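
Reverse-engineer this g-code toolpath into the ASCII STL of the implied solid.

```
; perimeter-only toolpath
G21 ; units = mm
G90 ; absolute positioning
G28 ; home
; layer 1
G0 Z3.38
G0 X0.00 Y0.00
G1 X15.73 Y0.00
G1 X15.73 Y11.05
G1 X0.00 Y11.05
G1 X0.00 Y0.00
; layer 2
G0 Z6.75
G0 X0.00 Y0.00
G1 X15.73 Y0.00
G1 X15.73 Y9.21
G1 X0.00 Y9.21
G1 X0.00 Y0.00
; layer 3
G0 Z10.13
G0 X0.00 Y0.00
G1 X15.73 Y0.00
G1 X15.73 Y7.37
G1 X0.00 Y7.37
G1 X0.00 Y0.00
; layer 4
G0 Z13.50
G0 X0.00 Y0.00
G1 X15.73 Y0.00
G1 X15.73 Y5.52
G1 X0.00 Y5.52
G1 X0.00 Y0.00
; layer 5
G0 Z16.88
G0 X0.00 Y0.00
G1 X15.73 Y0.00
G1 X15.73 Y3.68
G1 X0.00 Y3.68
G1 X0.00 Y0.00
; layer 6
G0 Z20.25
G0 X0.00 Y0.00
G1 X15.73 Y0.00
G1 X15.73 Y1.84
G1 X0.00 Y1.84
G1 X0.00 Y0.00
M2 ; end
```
solid part
  facet normal 0.0000 0.0000 -1.0000
    outer loop
      vertex 15.73 12.89 0.00
      vertex 15.73 0.00 0.00
      vertex 0.00 0.00 0.00
    endloop
  endfacet
  facet normal 0.0000 0.0000 -1.0000
    outer loop
      vertex 0.00 12.89 0.00
      vertex 15.73 12.89 0.00
      vertex 0.00 0.00 0.00
    endloop
  endfacet
  facet normal 0.0000 -1.0000 0.0000
    outer loop
      vertex 0.00 0.00 0.00
      vertex 15.73 0.00 0.00
      vertex 15.73 0.00 23.63
    endloop
  endfacet
  facet normal 0.0000 -1.0000 0.0000
    outer loop
      vertex 0.00 0.00 0.00
      vertex 15.73 0.00 23.63
      vertex 0.00 0.00 23.63
    endloop
  endfacet
  facet normal 0.0000 0.8779 0.4789
    outer loop
      vertex 0.00 0.00 23.63
      vertex 15.73 0.00 23.63
      vertex 15.73 12.89 0.00
    endloop
  endfacet
  facet normal 0.0000 0.8779 0.4789
    outer loop
      vertex 0.00 0.00 23.63
      vertex 15.73 12.89 0.00
      vertex 0.00 12.89 0.00
    endloop
  endfacet
  facet normal -1.0000 0.0000 0.0000
    outer loop
      vertex 0.00 0.00 23.63
      vertex 0.00 12.89 0.00
      vertex 0.00 0.00 0.00
    endloop
  endfacet
  facet normal 1.0000 0.0000 0.0000
    outer loop
      vertex 15.73 0.00 0.00
      vertex 15.73 12.89 0.00
      vertex 15.73 0.00 23.63
    endloop
  endfacet
endsolid part

The G0 Z moves step by Δz≈3.38 mm. The G1 loops shrink linearly with z, so the solid tapers from its base footprint up to z≈23.6. Closing with a flat bottom cap and the tapered top and triangulating gives 8 facets — a wedge (ramp): 15.7 × 12.9 mm base, rising to 23.6 mm along the y=0 edge and sloping linearly to z=0 at y=12.9.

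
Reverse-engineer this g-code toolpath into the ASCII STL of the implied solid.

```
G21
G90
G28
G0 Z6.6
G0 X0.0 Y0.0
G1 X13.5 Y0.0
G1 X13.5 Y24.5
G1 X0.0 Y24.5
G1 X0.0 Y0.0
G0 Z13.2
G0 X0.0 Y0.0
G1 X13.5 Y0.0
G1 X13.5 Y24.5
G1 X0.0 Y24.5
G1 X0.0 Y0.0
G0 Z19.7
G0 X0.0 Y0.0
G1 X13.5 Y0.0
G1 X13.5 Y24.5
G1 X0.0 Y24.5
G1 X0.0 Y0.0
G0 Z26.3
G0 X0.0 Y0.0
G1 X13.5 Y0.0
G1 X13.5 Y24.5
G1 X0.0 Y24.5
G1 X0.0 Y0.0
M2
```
solid part
  facet normal 0.0000 0.0000 -1.0000
    outer loop
      vertex 13.5 24.5 0.0
      vertex 13.5 0.0 0.0
      vertex 0.0 0.0 0.0
    endloop
  endfacet
  facet normal 0.0000 0.0000 -1.0000
    outer loop
      vertex 0.0 24.5 0.0
      vertex 13.5 24.5 0.0
      vertex 0.0 0.0 0.0
    endloop
  endfacet
  facet normal 0.0000 0.0000 1.0000
    outer loop
      vertex 0.0 0.0 26.3
      vertex 13.5 0.0 26.3
      vertex 13.5 24.5 26.3
    endloop
  endfacet
  facet normal 0.0000 0.0000 1.0000
    outer loop
      vertex 0.0 0.0 26.3
      vertex 13.5 24.5 26.3
      vertex 0.0 24.5 26.3
    endloop
  endfacet
  facet normal 0.0000 -1.0000 0.0000
    outer loop
      vertex 0.0 0.0 0.0
      vertex 13.5 0.0 0.0
      vertex 13.5 0.0 26.3
    endloop
  endfacet
  facet normal 0.0000 -1.0000 0.0000
    outer loop
      vertex 0.0 0.0 0.0
      vertex 13.5 0.0 26.3
      vertex 0.0 0.0 26.3
    endloop
  endfacet
  facet normal 0.0000 1.0000 0.0000
    outer loop
      vertex 13.5 24.5 26.3
      vertex 13.5 24.5 0.0
      vertex 0.0 24.5 0.0
    endloop
  endfacet
  facet normal 0.0000 1.0000 0.0000
    outer loop
      vertex 0.0 24.5 26.3
      vertex 13.5 24.5 26.3
      vertex 0.0 24.5 0.0
    endloop
  endfacet
  facet normal -1.0000 0.0000 0.0000
    outer loop
      vertex 0.0 24.5 26.3
      vertex 0.0 24.5 0.0
      vertex 0.0 0.0 0.0
    endloop
  endfacet
  facet normal -1.0000 0.0000 0.0000
    outer loop
      vertex 0.0 0.0 26.3
      vertex 0.0 24.5 26.3
      vertex 0.0 0.0 0.0
    endloop
  endfacet
  facet normal 1.0000 0.0000 0.0000
    outer loop
      vertex 13.5 0.0 0.0
      vertex 13.5 24.5 0.0
      vertex 13.5 24.5 26.3
    endloop
  endfacet
  facet normal 1.0000 0.0000 0.0000
    outer loop
      vertex 13.5 0.0 0.0
      vertex 13.5 24.5 26.3
      vertex 13.5 0.0 26.3
    endloop
  endfacet
endsolid part

The G0 Z moves step by Δz≈6.6 mm. Every layer's G1 loop is the same polygon, so the solid is a straight extrusion of it from z=0 to z≈26.3. Closing with flat bottom and top caps and triangulating gives 12 facets — a rectangular box, roughly 13.5 × 24.5 mm footprint and 26.3 mm tall.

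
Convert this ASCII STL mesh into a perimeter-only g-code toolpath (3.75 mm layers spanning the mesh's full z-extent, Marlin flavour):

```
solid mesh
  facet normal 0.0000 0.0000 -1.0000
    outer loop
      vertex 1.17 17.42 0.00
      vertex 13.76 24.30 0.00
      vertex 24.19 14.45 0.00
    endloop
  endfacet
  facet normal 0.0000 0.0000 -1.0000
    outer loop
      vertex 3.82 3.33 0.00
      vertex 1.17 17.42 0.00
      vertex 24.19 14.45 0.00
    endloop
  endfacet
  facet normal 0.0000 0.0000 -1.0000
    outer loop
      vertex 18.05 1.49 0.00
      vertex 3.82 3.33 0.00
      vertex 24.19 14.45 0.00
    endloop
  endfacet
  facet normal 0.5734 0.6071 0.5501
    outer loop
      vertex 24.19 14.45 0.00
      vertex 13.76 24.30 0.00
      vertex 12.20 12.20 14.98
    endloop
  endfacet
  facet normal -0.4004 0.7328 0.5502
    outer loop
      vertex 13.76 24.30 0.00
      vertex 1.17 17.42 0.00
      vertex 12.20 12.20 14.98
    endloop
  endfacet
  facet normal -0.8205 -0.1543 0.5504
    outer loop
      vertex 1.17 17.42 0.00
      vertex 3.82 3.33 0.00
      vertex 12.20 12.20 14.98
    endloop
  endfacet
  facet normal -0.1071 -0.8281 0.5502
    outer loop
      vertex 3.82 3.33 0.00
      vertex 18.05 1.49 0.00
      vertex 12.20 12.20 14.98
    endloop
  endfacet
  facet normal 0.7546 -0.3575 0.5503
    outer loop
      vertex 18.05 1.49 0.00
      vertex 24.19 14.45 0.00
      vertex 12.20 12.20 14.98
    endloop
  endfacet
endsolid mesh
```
; perimeter-only toolpath
G21 ; units = mm
G90 ; absolute positioning
G28 ; home
; layer 1
G0 Z3.75
G0 X21.19 Y13.89
G1 X13.37 Y21.28
G1 X3.93 Y16.12
G1 X5.91 Y5.55
G1 X16.59 Y4.17
G1 X21.19 Y13.89
; layer 2
G0 Z7.49
G0 X18.20 Y13.32
G1 X12.98 Y18.25
G1 X6.68 Y14.81
G1 X8.01 Y7.76
G1 X15.12 Y6.84
G1 X18.20 Y13.32
; layer 3
G0 Z11.23
G0 X15.20 Y12.76
G1 X12.59 Y15.23
G1 X9.44 Y13.51
G1 X10.10 Y9.98
G1 X13.66 Y9.52
G1 X15.20 Y12.76
M2 ; end

The solid is a regular 5-sided pyramid, base circumscribed radius ≈ 12.2 mm, apex at z ≈ 15 mm. Slicing at Δz = 3.75 mm — 4 equal slices spanning the solid's height, so layer i sits at z = i·h/4 — gives 3 non-empty perimeters. Each is a 5-segment closed polygon; G0 lifts to the layer z and rapids to the start vertex, then G1 traces the edges. The cross-section shrinks linearly with z (the slice at the apex is degenerate and omitted).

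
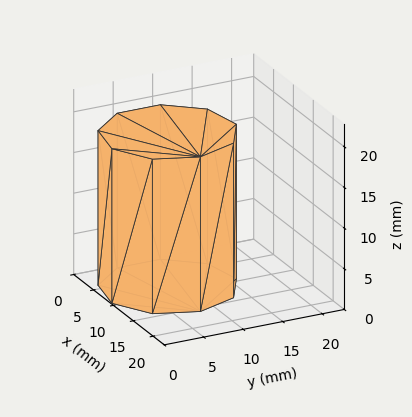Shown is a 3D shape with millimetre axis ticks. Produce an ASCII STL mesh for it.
Reading the render: the shape is a regular 9-sided prism (a cylinder approximated with 9 flat sides), circumscribed radius ≈ 8 mm, height ≈ 19 mm (dimensions read to the nearest mm from the axis ticks). For the STL, each face is triangulated and given an outward normal.

solid part
  facet normal 0.0000 0.0000 -1.0000
    outer loop
      vertex 9.389 15.878 0.000
      vertex 14.128 13.142 0.000
      vertex 16.000 8.000 0.000
    endloop
  endfacet
  facet normal 0.0000 0.0000 -1.0000
    outer loop
      vertex 4.000 14.928 0.000
      vertex 9.389 15.878 0.000
      vertex 16.000 8.000 0.000
    endloop
  endfacet
  facet normal 0.0000 0.0000 -1.0000
    outer loop
      vertex 0.482 10.736 0.000
      vertex 4.000 14.928 0.000
      vertex 16.000 8.000 0.000
    endloop
  endfacet
  facet normal 0.0000 0.0000 -1.0000
    outer loop
      vertex 0.482 5.264 0.000
      vertex 0.482 10.736 0.000
      vertex 16.000 8.000 0.000
    endloop
  endfacet
  facet normal 0.0000 0.0000 -1.0000
    outer loop
      vertex 4.000 1.072 0.000
      vertex 0.482 5.264 0.000
      vertex 16.000 8.000 0.000
    endloop
  endfacet
  facet normal 0.0000 0.0000 -1.0000
    outer loop
      vertex 9.389 0.122 0.000
      vertex 4.000 1.072 0.000
      vertex 16.000 8.000 0.000
    endloop
  endfacet
  facet normal 0.0000 0.0000 -1.0000
    outer loop
      vertex 14.128 2.858 0.000
      vertex 9.389 0.122 0.000
      vertex 16.000 8.000 0.000
    endloop
  endfacet
  facet normal 0.0000 0.0000 1.0000
    outer loop
      vertex 16.000 8.000 19.000
      vertex 14.128 13.142 19.000
      vertex 9.389 15.878 19.000
    endloop
  endfacet
  facet normal 0.0000 0.0000 1.0000
    outer loop
      vertex 16.000 8.000 19.000
      vertex 9.389 15.878 19.000
      vertex 4.000 14.928 19.000
    endloop
  endfacet
  facet normal 0.0000 0.0000 1.0000
    outer loop
      vertex 16.000 8.000 19.000
      vertex 4.000 14.928 19.000
      vertex 0.482 10.736 19.000
    endloop
  endfacet
  facet normal 0.0000 0.0000 1.0000
    outer loop
      vertex 16.000 8.000 19.000
      vertex 0.482 10.736 19.000
      vertex 0.482 5.264 19.000
    endloop
  endfacet
  facet normal 0.0000 0.0000 1.0000
    outer loop
      vertex 16.000 8.000 19.000
      vertex 0.482 5.264 19.000
      vertex 4.000 1.072 19.000
    endloop
  endfacet
  facet normal 0.0000 0.0000 1.0000
    outer loop
      vertex 16.000 8.000 19.000
      vertex 4.000 1.072 19.000
      vertex 9.389 0.122 19.000
    endloop
  endfacet
  facet normal 0.0000 0.0000 1.0000
    outer loop
      vertex 16.000 8.000 19.000
      vertex 9.389 0.122 19.000
      vertex 14.128 2.858 19.000
    endloop
  endfacet
  facet normal 0.9397 0.3421 0.0000
    outer loop
      vertex 16.000 8.000 0.000
      vertex 14.128 13.142 0.000
      vertex 14.128 13.142 19.000
    endloop
  endfacet
  facet normal 0.9397 0.3421 0.0000
    outer loop
      vertex 16.000 8.000 0.000
      vertex 14.128 13.142 19.000
      vertex 16.000 8.000 19.000
    endloop
  endfacet
  facet normal 0.5000 0.8660 0.0000
    outer loop
      vertex 14.128 13.142 0.000
      vertex 9.389 15.878 0.000
      vertex 9.389 15.878 19.000
    endloop
  endfacet
  facet normal 0.5000 0.8660 0.0000
    outer loop
      vertex 14.128 13.142 0.000
      vertex 9.389 15.878 19.000
      vertex 14.128 13.142 19.000
    endloop
  endfacet
  facet normal -0.1736 0.9848 0.0000
    outer loop
      vertex 9.389 15.878 0.000
      vertex 4.000 14.928 0.000
      vertex 4.000 14.928 19.000
    endloop
  endfacet
  facet normal -0.1736 0.9848 0.0000
    outer loop
      vertex 9.389 15.878 0.000
      vertex 4.000 14.928 19.000
      vertex 9.389 15.878 19.000
    endloop
  endfacet
  facet normal -0.7660 0.6428 0.0000
    outer loop
      vertex 4.000 14.928 0.000
      vertex 0.482 10.736 0.000
      vertex 0.482 10.736 19.000
    endloop
  endfacet
  facet normal -0.7660 0.6428 0.0000
    outer loop
      vertex 4.000 14.928 0.000
      vertex 0.482 10.736 19.000
      vertex 4.000 14.928 19.000
    endloop
  endfacet
  facet normal -1.0000 0.0000 0.0000
    outer loop
      vertex 0.482 10.736 0.000
      vertex 0.482 5.264 0.000
      vertex 0.482 5.264 19.000
    endloop
  endfacet
  facet normal -1.0000 0.0000 0.0000
    outer loop
      vertex 0.482 10.736 0.000
      vertex 0.482 5.264 19.000
      vertex 0.482 10.736 19.000
    endloop
  endfacet
  facet normal -0.7660 -0.6428 0.0000
    outer loop
      vertex 0.482 5.264 0.000
      vertex 4.000 1.072 0.000
      vertex 4.000 1.072 19.000
    endloop
  endfacet
  facet normal -0.7660 -0.6428 0.0000
    outer loop
      vertex 0.482 5.264 0.000
      vertex 4.000 1.072 19.000
      vertex 0.482 5.264 19.000
    endloop
  endfacet
  facet normal -0.1736 -0.9848 0.0000
    outer loop
      vertex 4.000 1.072 0.000
      vertex 9.389 0.122 0.000
      vertex 9.389 0.122 19.000
    endloop
  endfacet
  facet normal -0.1736 -0.9848 0.0000
    outer loop
      vertex 4.000 1.072 0.000
      vertex 9.389 0.122 19.000
      vertex 4.000 1.072 19.000
    endloop
  endfacet
  facet normal 0.5000 -0.8660 0.0000
    outer loop
      vertex 9.389 0.122 0.000
      vertex 14.128 2.858 0.000
      vertex 14.128 2.858 19.000
    endloop
  endfacet
  facet normal 0.5000 -0.8660 0.0000
    outer loop
      vertex 9.389 0.122 0.000
      vertex 14.128 2.858 19.000
      vertex 9.389 0.122 19.000
    endloop
  endfacet
  facet normal 0.9397 -0.3421 0.0000
    outer loop
      vertex 14.128 2.858 0.000
      vertex 16.000 8.000 0.000
      vertex 16.000 8.000 19.000
    endloop
  endfacet
  facet normal 0.9397 -0.3421 0.0000
    outer loop
      vertex 14.128 2.858 0.000
      vertex 16.000 8.000 19.000
      vertex 14.128 2.858 19.000
    endloop
  endfacet
endsolid part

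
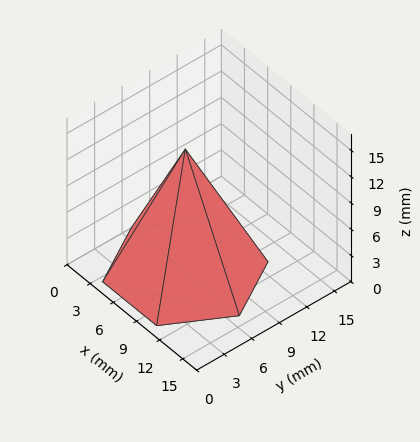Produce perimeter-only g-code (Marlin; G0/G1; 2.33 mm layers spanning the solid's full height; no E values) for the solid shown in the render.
Reading the render: the shape is a regular 6-sided pyramid, base circumscribed radius ≈ 7 mm, apex at z ≈ 14 mm (dimensions read to the nearest mm from the axis ticks). For the g-code, the solid's height is divided into equal slices at the stated Δz and each level perimeter traced with G1 moves after a G0 lift.

; perimeter-only toolpath
G21 ; units = mm
G90 ; absolute positioning
G28 ; home
; layer 1
G0 Z2.33
G0 X12.83 Y7.00
G1 X9.92 Y12.05
G1 X4.08 Y12.05
G1 X1.17 Y7.00
G1 X4.08 Y1.95
G1 X9.92 Y1.95
G1 X12.83 Y7.00
; layer 2
G0 Z4.67
G0 X11.67 Y7.00
G1 X9.33 Y11.04
G1 X4.67 Y11.04
G1 X2.33 Y7.00
G1 X4.67 Y2.96
G1 X9.33 Y2.96
G1 X11.67 Y7.00
; layer 3
G0 Z7.00
G0 X10.50 Y7.00
G1 X8.75 Y10.03
G1 X5.25 Y10.03
G1 X3.50 Y7.00
G1 X5.25 Y3.97
G1 X8.75 Y3.97
G1 X10.50 Y7.00
; layer 4
G0 Z9.33
G0 X9.33 Y7.00
G1 X8.17 Y9.02
G1 X5.83 Y9.02
G1 X4.67 Y7.00
G1 X5.83 Y4.98
G1 X8.17 Y4.98
G1 X9.33 Y7.00
; layer 5
G0 Z11.67
G0 X8.17 Y7.00
G1 X7.58 Y8.01
G1 X6.42 Y8.01
G1 X5.83 Y7.00
G1 X6.42 Y5.99
G1 X7.58 Y5.99
G1 X8.17 Y7.00
M2 ; end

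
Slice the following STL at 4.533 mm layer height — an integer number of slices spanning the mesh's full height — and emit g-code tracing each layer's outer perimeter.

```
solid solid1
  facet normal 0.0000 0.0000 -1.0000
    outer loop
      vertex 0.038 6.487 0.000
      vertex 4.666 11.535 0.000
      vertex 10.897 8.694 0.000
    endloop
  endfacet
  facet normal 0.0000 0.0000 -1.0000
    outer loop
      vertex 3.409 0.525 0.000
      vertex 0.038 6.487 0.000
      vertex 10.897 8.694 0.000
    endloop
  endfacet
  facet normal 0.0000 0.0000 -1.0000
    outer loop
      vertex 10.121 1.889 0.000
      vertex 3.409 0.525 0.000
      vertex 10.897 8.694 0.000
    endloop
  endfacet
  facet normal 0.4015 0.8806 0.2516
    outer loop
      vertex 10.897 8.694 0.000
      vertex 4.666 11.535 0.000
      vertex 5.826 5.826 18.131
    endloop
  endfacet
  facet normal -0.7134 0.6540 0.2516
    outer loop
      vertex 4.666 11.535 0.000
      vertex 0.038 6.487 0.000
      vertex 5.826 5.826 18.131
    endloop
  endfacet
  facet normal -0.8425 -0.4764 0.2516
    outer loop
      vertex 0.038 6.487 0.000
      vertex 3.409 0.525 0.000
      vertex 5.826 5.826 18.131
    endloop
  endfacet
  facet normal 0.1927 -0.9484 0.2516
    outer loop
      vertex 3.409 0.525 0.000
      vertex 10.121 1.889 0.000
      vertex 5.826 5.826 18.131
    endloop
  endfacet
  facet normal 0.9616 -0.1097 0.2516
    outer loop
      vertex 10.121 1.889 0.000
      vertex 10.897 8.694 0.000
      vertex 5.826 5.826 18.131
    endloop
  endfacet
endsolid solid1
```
; perimeter-only toolpath
G21 ; units = mm
G90 ; absolute positioning
G28 ; home
; layer 1
G0 Z4.533
G0 X9.629 Y7.977
G1 X4.956 Y10.108
G1 X1.485 Y6.322
G1 X4.013 Y1.850
G1 X9.047 Y2.873
G1 X9.629 Y7.977
; layer 2
G0 Z9.066
G0 X8.361 Y7.260
G1 X5.246 Y8.681
G1 X2.932 Y6.156
G1 X4.617 Y3.175
G1 X7.973 Y3.857
G1 X8.361 Y7.260
; layer 3
G0 Z13.598
G0 X7.094 Y6.543
G1 X5.536 Y7.253
G1 X4.379 Y5.991
G1 X5.222 Y4.501
G1 X6.900 Y4.842
G1 X7.094 Y6.543
M2 ; end

The solid is a regular 5-sided pyramid, base circumscribed radius ≈ 5.83 mm, apex at z ≈ 18.1 mm. Slicing at Δz = 4.533 mm — 4 equal slices spanning the solid's height, so layer i sits at z = i·h/4 — gives 3 non-empty perimeters. Each is a 5-segment closed polygon; G0 lifts to the layer z and rapids to the start vertex, then G1 traces the edges. The cross-section shrinks linearly with z (the slice at the apex is degenerate and omitted).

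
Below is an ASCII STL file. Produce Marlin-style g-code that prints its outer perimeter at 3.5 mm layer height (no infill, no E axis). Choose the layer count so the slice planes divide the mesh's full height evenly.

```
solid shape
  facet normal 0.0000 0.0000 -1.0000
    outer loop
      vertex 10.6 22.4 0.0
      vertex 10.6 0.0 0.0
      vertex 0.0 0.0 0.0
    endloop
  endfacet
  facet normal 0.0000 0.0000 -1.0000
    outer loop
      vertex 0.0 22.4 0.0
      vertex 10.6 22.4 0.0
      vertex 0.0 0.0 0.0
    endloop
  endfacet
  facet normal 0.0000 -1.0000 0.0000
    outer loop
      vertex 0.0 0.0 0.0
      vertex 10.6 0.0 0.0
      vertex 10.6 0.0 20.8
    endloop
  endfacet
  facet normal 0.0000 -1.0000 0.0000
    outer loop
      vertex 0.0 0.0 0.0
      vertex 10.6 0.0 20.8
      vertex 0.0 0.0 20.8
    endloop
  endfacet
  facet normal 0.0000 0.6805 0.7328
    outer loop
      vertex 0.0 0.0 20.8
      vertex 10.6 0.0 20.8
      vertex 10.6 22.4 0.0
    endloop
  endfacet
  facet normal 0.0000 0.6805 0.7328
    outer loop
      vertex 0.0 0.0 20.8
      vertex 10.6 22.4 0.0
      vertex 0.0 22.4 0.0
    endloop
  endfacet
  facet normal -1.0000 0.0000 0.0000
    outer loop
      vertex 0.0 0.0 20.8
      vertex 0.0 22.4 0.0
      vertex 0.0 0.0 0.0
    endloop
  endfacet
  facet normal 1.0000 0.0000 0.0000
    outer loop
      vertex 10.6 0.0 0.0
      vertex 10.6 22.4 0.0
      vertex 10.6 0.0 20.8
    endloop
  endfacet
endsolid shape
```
; perimeter-only toolpath
G21 ; units = mm
G90 ; absolute positioning
G28 ; home
; layer 1
G0 Z3.5
G0 X0.0 Y0.0
G1 X10.6 Y0.0
G1 X10.6 Y18.7
G1 X0.0 Y18.7
G1 X0.0 Y0.0
; layer 2
G0 Z6.9
G0 X0.0 Y0.0
G1 X10.6 Y0.0
G1 X10.6 Y14.9
G1 X0.0 Y14.9
G1 X0.0 Y0.0
; layer 3
G0 Z10.4
G0 X0.0 Y0.0
G1 X10.6 Y0.0
G1 X10.6 Y11.2
G1 X0.0 Y11.2
G1 X0.0 Y0.0
; layer 4
G0 Z13.9
G0 X0.0 Y0.0
G1 X10.6 Y0.0
G1 X10.6 Y7.5
G1 X0.0 Y7.5
G1 X0.0 Y0.0
; layer 5
G0 Z17.3
G0 X0.0 Y0.0
G1 X10.6 Y0.0
G1 X10.6 Y3.7
G1 X0.0 Y3.7
G1 X0.0 Y0.0
M2 ; end

The solid is a wedge (ramp): 10.6 × 22.4 mm base, rising to 20.8 mm along the y=0 edge and sloping linearly to z=0 at y=22.4. Slicing at Δz = 3.5 mm — 6 equal slices spanning the solid's height, so layer i sits at z = i·h/6 — gives 5 non-empty perimeters. Each is a 4-segment closed polygon; G0 lifts to the layer z and rapids to the start vertex, then G1 traces the edges. The cross-section shrinks linearly with z (the slice at the apex is degenerate and omitted).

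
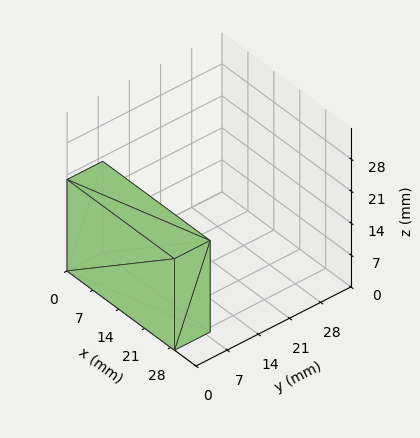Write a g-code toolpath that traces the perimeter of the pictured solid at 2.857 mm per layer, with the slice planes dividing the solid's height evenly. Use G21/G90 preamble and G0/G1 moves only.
Reading the render: the shape is a rectangular box, roughly 29 × 8 mm footprint and 20 mm tall (dimensions read to the nearest mm from the axis ticks). For the g-code, the solid's height is divided into equal slices at the stated Δz and each level perimeter traced with G1 moves after a G0 lift.

; perimeter-only toolpath
G21 ; units = mm
G90 ; absolute positioning
G28 ; home
; layer 1
G0 Z2.857
G0 X0.000 Y0.000
G1 X29.000 Y0.000
G1 X29.000 Y8.000
G1 X0.000 Y8.000
G1 X0.000 Y0.000
; layer 2
G0 Z5.714
G0 X0.000 Y0.000
G1 X29.000 Y0.000
G1 X29.000 Y8.000
G1 X0.000 Y8.000
G1 X0.000 Y0.000
; layer 3
G0 Z8.571
G0 X0.000 Y0.000
G1 X29.000 Y0.000
G1 X29.000 Y8.000
G1 X0.000 Y8.000
G1 X0.000 Y0.000
; layer 4
G0 Z11.429
G0 X0.000 Y0.000
G1 X29.000 Y0.000
G1 X29.000 Y8.000
G1 X0.000 Y8.000
G1 X0.000 Y0.000
; layer 5
G0 Z14.286
G0 X0.000 Y0.000
G1 X29.000 Y0.000
G1 X29.000 Y8.000
G1 X0.000 Y8.000
G1 X0.000 Y0.000
; layer 6
G0 Z17.143
G0 X0.000 Y0.000
G1 X29.000 Y0.000
G1 X29.000 Y8.000
G1 X0.000 Y8.000
G1 X0.000 Y0.000
; layer 7
G0 Z20.000
G0 X0.000 Y0.000
G1 X29.000 Y0.000
G1 X29.000 Y8.000
G1 X0.000 Y8.000
G1 X0.000 Y0.000
M2 ; end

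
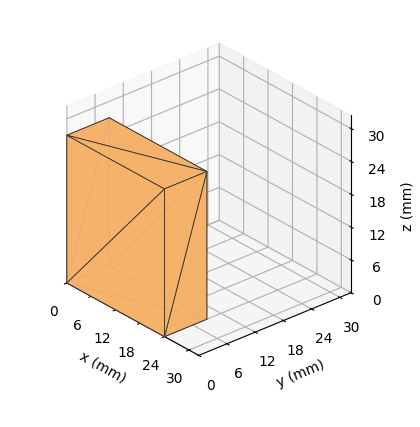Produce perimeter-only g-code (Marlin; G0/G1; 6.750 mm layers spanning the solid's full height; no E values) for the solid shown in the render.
Reading the render: the shape is a rectangular box, roughly 24 × 9 mm footprint and 27 mm tall (dimensions read to the nearest mm from the axis ticks). For the g-code, the solid's height is divided into equal slices at the stated Δz and each level perimeter traced with G1 moves after a G0 lift.

; perimeter-only toolpath
G21 ; units = mm
G90 ; absolute positioning
G28 ; home
; layer 1
G0 Z6.750
G0 X0.000 Y0.000
G1 X24.000 Y0.000
G1 X24.000 Y9.000
G1 X0.000 Y9.000
G1 X0.000 Y0.000
; layer 2
G0 Z13.500
G0 X0.000 Y0.000
G1 X24.000 Y0.000
G1 X24.000 Y9.000
G1 X0.000 Y9.000
G1 X0.000 Y0.000
; layer 3
G0 Z20.250
G0 X0.000 Y0.000
G1 X24.000 Y0.000
G1 X24.000 Y9.000
G1 X0.000 Y9.000
G1 X0.000 Y0.000
; layer 4
G0 Z27.000
G0 X0.000 Y0.000
G1 X24.000 Y0.000
G1 X24.000 Y9.000
G1 X0.000 Y9.000
G1 X0.000 Y0.000
M2 ; end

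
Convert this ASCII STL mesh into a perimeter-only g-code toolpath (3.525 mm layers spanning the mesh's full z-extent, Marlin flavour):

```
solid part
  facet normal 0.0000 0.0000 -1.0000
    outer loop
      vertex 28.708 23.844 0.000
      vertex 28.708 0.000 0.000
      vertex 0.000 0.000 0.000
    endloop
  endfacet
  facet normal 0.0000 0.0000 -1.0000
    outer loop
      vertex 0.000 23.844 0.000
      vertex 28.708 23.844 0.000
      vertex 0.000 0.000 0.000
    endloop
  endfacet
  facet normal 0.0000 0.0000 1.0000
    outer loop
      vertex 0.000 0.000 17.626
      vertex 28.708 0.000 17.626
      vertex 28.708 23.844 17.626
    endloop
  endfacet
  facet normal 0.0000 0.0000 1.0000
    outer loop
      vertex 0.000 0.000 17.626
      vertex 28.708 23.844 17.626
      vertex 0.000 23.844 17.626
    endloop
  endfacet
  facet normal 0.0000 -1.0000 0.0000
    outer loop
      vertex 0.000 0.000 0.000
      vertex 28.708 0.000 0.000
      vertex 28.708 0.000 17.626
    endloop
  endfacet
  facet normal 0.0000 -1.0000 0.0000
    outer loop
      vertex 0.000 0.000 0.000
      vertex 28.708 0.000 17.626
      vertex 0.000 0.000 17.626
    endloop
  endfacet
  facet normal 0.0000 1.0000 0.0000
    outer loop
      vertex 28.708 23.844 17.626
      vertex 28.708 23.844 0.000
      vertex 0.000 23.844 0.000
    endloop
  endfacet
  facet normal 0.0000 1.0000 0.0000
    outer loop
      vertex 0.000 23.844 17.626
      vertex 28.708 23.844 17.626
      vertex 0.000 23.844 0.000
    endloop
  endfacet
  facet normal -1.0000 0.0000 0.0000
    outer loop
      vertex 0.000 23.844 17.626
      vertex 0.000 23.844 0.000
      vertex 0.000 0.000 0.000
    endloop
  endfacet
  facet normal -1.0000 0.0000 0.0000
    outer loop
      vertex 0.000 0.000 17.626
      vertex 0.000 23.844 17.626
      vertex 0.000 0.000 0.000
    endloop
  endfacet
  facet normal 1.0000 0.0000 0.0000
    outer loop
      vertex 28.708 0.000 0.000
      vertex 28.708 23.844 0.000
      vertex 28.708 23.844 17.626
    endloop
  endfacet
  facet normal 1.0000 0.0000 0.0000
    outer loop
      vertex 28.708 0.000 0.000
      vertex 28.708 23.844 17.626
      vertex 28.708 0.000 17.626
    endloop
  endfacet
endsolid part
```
; perimeter-only toolpath
G21 ; units = mm
G90 ; absolute positioning
G28 ; home
; layer 1
G0 Z3.525
G0 X0.000 Y0.000
G1 X28.708 Y0.000
G1 X28.708 Y23.844
G1 X0.000 Y23.844
G1 X0.000 Y0.000
; layer 2
G0 Z7.050
G0 X0.000 Y0.000
G1 X28.708 Y0.000
G1 X28.708 Y23.844
G1 X0.000 Y23.844
G1 X0.000 Y0.000
; layer 3
G0 Z10.576
G0 X0.000 Y0.000
G1 X28.708 Y0.000
G1 X28.708 Y23.844
G1 X0.000 Y23.844
G1 X0.000 Y0.000
; layer 4
G0 Z14.101
G0 X0.000 Y0.000
G1 X28.708 Y0.000
G1 X28.708 Y23.844
G1 X0.000 Y23.844
G1 X0.000 Y0.000
; layer 5
G0 Z17.626
G0 X0.000 Y0.000
G1 X28.708 Y0.000
G1 X28.708 Y23.844
G1 X0.000 Y23.844
G1 X0.000 Y0.000
M2 ; end

The solid is a rectangular box, roughly 28.7 × 23.8 mm footprint and 17.6 mm tall. Slicing at Δz = 3.525 mm — 5 equal slices spanning the solid's height, so layer i sits at z = i·h/5 — gives 5 non-empty perimeters. Each is a 4-segment closed polygon; G0 lifts to the layer z and rapids to the start vertex, then G1 traces the edges.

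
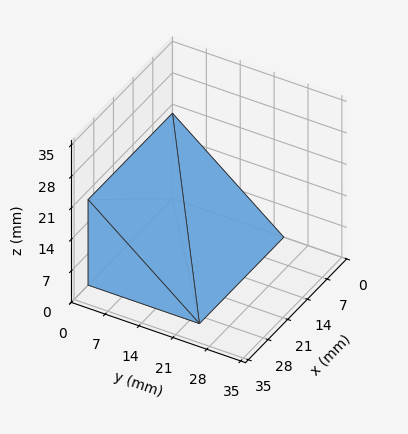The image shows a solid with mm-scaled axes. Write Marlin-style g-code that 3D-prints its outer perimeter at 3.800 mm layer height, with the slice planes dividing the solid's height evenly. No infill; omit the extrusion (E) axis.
Reading the render: the shape is a wedge (ramp): 30 × 23 mm base, rising to 19 mm along the y=0 edge and sloping linearly to z=0 at y=23 (dimensions read to the nearest mm from the axis ticks). For the g-code, the solid's height is divided into equal slices at the stated Δz and each level perimeter traced with G1 moves after a G0 lift.

; perimeter-only toolpath
G21 ; units = mm
G90 ; absolute positioning
G28 ; home
; layer 1
G0 Z3.800
G0 X0.000 Y0.000
G1 X30.000 Y0.000
G1 X30.000 Y18.400
G1 X0.000 Y18.400
G1 X0.000 Y0.000
; layer 2
G0 Z7.600
G0 X0.000 Y0.000
G1 X30.000 Y0.000
G1 X30.000 Y13.800
G1 X0.000 Y13.800
G1 X0.000 Y0.000
; layer 3
G0 Z11.400
G0 X0.000 Y0.000
G1 X30.000 Y0.000
G1 X30.000 Y9.200
G1 X0.000 Y9.200
G1 X0.000 Y0.000
; layer 4
G0 Z15.200
G0 X0.000 Y0.000
G1 X30.000 Y0.000
G1 X30.000 Y4.600
G1 X0.000 Y4.600
G1 X0.000 Y0.000
M2 ; end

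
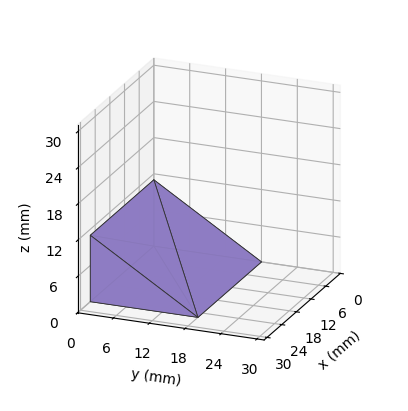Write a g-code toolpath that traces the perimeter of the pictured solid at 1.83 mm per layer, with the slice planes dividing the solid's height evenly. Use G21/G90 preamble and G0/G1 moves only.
Reading the render: the shape is a wedge (ramp): 26 × 18 mm base, rising to 11 mm along the y=0 edge and sloping linearly to z=0 at y=18 (dimensions read to the nearest mm from the axis ticks). For the g-code, the solid's height is divided into equal slices at the stated Δz and each level perimeter traced with G1 moves after a G0 lift.

; perimeter-only toolpath
G21 ; units = mm
G90 ; absolute positioning
G28 ; home
; layer 1
G0 Z1.83
G0 X0.00 Y0.00
G1 X26.00 Y0.00
G1 X26.00 Y15.00
G1 X0.00 Y15.00
G1 X0.00 Y0.00
; layer 2
G0 Z3.67
G0 X0.00 Y0.00
G1 X26.00 Y0.00
G1 X26.00 Y12.00
G1 X0.00 Y12.00
G1 X0.00 Y0.00
; layer 3
G0 Z5.50
G0 X0.00 Y0.00
G1 X26.00 Y0.00
G1 X26.00 Y9.00
G1 X0.00 Y9.00
G1 X0.00 Y0.00
; layer 4
G0 Z7.33
G0 X0.00 Y0.00
G1 X26.00 Y0.00
G1 X26.00 Y6.00
G1 X0.00 Y6.00
G1 X0.00 Y0.00
; layer 5
G0 Z9.17
G0 X0.00 Y0.00
G1 X26.00 Y0.00
G1 X26.00 Y3.00
G1 X0.00 Y3.00
G1 X0.00 Y0.00
M2 ; end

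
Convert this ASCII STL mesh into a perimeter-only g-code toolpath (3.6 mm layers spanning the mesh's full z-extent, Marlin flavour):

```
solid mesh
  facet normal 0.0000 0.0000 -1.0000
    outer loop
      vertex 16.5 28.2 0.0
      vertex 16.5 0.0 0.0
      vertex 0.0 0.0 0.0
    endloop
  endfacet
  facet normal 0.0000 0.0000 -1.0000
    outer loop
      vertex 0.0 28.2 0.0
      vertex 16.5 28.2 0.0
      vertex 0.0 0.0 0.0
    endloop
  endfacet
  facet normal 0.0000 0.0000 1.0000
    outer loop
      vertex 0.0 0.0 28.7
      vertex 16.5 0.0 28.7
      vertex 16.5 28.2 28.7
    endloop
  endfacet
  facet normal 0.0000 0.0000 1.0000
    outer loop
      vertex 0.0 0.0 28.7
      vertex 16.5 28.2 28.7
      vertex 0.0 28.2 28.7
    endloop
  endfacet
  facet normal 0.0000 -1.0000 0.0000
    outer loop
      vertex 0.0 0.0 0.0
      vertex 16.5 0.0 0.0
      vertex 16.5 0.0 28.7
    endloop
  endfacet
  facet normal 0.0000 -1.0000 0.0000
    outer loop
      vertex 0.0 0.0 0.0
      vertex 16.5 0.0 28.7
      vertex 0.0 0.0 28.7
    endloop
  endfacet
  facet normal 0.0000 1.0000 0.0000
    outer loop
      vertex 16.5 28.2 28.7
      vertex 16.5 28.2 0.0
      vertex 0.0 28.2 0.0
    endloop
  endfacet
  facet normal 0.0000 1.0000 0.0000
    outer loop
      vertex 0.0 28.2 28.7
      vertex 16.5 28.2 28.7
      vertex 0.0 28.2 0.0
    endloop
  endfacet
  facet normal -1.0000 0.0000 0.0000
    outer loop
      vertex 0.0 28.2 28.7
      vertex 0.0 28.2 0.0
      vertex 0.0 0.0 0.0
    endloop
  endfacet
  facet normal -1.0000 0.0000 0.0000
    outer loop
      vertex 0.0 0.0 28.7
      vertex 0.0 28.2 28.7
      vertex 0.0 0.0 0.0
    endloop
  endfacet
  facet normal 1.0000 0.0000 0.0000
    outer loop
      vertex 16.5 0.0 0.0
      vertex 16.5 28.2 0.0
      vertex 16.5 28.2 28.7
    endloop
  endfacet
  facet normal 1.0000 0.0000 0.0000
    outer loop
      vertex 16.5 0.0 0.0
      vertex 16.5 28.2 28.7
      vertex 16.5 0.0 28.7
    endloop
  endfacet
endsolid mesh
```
; perimeter-only toolpath
G21 ; units = mm
G90 ; absolute positioning
G28 ; home
; layer 1
G0 Z3.6
G0 X0.0 Y0.0
G1 X16.5 Y0.0
G1 X16.5 Y28.2
G1 X0.0 Y28.2
G1 X0.0 Y0.0
; layer 2
G0 Z7.2
G0 X0.0 Y0.0
G1 X16.5 Y0.0
G1 X16.5 Y28.2
G1 X0.0 Y28.2
G1 X0.0 Y0.0
; layer 3
G0 Z10.8
G0 X0.0 Y0.0
G1 X16.5 Y0.0
G1 X16.5 Y28.2
G1 X0.0 Y28.2
G1 X0.0 Y0.0
; layer 4
G0 Z14.3
G0 X0.0 Y0.0
G1 X16.5 Y0.0
G1 X16.5 Y28.2
G1 X0.0 Y28.2
G1 X0.0 Y0.0
; layer 5
G0 Z17.9
G0 X0.0 Y0.0
G1 X16.5 Y0.0
G1 X16.5 Y28.2
G1 X0.0 Y28.2
G1 X0.0 Y0.0
; layer 6
G0 Z21.5
G0 X0.0 Y0.0
G1 X16.5 Y0.0
G1 X16.5 Y28.2
G1 X0.0 Y28.2
G1 X0.0 Y0.0
; layer 7
G0 Z25.1
G0 X0.0 Y0.0
G1 X16.5 Y0.0
G1 X16.5 Y28.2
G1 X0.0 Y28.2
G1 X0.0 Y0.0
; layer 8
G0 Z28.7
G0 X0.0 Y0.0
G1 X16.5 Y0.0
G1 X16.5 Y28.2
G1 X0.0 Y28.2
G1 X0.0 Y0.0
M2 ; end

The solid is a rectangular box, roughly 16.5 × 28.2 mm footprint and 28.7 mm tall. Slicing at Δz = 3.6 mm — 8 equal slices spanning the solid's height, so layer i sits at z = i·h/8 — gives 8 non-empty perimeters. Each is a 4-segment closed polygon; G0 lifts to the layer z and rapids to the start vertex, then G1 traces the edges.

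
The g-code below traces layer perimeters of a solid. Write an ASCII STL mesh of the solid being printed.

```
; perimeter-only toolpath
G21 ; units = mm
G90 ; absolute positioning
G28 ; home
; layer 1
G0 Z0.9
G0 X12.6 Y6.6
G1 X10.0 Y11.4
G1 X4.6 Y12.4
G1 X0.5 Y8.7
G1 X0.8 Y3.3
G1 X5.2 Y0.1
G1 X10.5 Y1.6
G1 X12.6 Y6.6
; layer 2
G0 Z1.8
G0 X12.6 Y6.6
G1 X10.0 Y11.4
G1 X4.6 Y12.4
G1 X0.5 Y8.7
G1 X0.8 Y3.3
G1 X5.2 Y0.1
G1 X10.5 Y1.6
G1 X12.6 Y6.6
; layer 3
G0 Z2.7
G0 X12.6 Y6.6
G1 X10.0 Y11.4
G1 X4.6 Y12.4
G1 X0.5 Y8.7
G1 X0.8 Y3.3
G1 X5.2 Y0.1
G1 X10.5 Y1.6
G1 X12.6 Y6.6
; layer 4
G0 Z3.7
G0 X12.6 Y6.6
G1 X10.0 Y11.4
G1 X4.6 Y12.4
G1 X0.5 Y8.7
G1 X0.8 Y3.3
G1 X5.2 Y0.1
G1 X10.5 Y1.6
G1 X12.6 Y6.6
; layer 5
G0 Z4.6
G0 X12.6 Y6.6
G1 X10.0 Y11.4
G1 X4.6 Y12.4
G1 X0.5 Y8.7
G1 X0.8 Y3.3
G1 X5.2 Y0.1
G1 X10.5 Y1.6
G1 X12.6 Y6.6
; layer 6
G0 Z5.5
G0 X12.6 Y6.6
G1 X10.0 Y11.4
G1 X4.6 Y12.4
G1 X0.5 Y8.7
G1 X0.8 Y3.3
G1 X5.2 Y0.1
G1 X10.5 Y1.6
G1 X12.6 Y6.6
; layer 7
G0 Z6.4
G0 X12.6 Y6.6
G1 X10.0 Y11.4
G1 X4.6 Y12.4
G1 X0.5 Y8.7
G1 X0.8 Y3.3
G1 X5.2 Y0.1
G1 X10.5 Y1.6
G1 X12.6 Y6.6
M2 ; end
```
solid part
  facet normal 0.0000 0.0000 -1.0000
    outer loop
      vertex 4.6 12.4 0.0
      vertex 10.0 11.4 0.0
      vertex 12.6 6.6 0.0
    endloop
  endfacet
  facet normal 0.0000 0.0000 -1.0000
    outer loop
      vertex 0.5 8.7 0.0
      vertex 4.6 12.4 0.0
      vertex 12.6 6.6 0.0
    endloop
  endfacet
  facet normal 0.0000 0.0000 -1.0000
    outer loop
      vertex 0.8 3.3 0.0
      vertex 0.5 8.7 0.0
      vertex 12.6 6.6 0.0
    endloop
  endfacet
  facet normal 0.0000 0.0000 -1.0000
    outer loop
      vertex 5.2 0.1 0.0
      vertex 0.8 3.3 0.0
      vertex 12.6 6.6 0.0
    endloop
  endfacet
  facet normal 0.0000 0.0000 -1.0000
    outer loop
      vertex 10.5 1.6 0.0
      vertex 5.2 0.1 0.0
      vertex 12.6 6.6 0.0
    endloop
  endfacet
  facet normal 0.0000 0.0000 1.0000
    outer loop
      vertex 12.6 6.6 6.4
      vertex 10.0 11.4 6.4
      vertex 4.6 12.4 6.4
    endloop
  endfacet
  facet normal 0.0000 0.0000 1.0000
    outer loop
      vertex 12.6 6.6 6.4
      vertex 4.6 12.4 6.4
      vertex 0.5 8.7 6.4
    endloop
  endfacet
  facet normal 0.0000 0.0000 1.0000
    outer loop
      vertex 12.6 6.6 6.4
      vertex 0.5 8.7 6.4
      vertex 0.8 3.3 6.4
    endloop
  endfacet
  facet normal 0.0000 0.0000 1.0000
    outer loop
      vertex 12.6 6.6 6.4
      vertex 0.8 3.3 6.4
      vertex 5.2 0.1 6.4
    endloop
  endfacet
  facet normal 0.0000 0.0000 1.0000
    outer loop
      vertex 12.6 6.6 6.4
      vertex 5.2 0.1 6.4
      vertex 10.5 1.6 6.4
    endloop
  endfacet
  facet normal 0.8793 0.4763 0.0000
    outer loop
      vertex 12.6 6.6 0.0
      vertex 10.0 11.4 0.0
      vertex 10.0 11.4 6.4
    endloop
  endfacet
  facet normal 0.8793 0.4763 0.0000
    outer loop
      vertex 12.6 6.6 0.0
      vertex 10.0 11.4 6.4
      vertex 12.6 6.6 6.4
    endloop
  endfacet
  facet normal 0.1821 0.9833 0.0000
    outer loop
      vertex 10.0 11.4 0.0
      vertex 4.6 12.4 0.0
      vertex 4.6 12.4 6.4
    endloop
  endfacet
  facet normal 0.1821 0.9833 0.0000
    outer loop
      vertex 10.0 11.4 0.0
      vertex 4.6 12.4 6.4
      vertex 10.0 11.4 6.4
    endloop
  endfacet
  facet normal -0.6700 0.7424 0.0000
    outer loop
      vertex 4.6 12.4 0.0
      vertex 0.5 8.7 0.0
      vertex 0.5 8.7 6.4
    endloop
  endfacet
  facet normal -0.6700 0.7424 0.0000
    outer loop
      vertex 4.6 12.4 0.0
      vertex 0.5 8.7 6.4
      vertex 4.6 12.4 6.4
    endloop
  endfacet
  facet normal -0.9985 -0.0555 0.0000
    outer loop
      vertex 0.5 8.7 0.0
      vertex 0.8 3.3 0.0
      vertex 0.8 3.3 6.4
    endloop
  endfacet
  facet normal -0.9985 -0.0555 0.0000
    outer loop
      vertex 0.5 8.7 0.0
      vertex 0.8 3.3 6.4
      vertex 0.5 8.7 6.4
    endloop
  endfacet
  facet normal -0.5882 -0.8087 0.0000
    outer loop
      vertex 0.8 3.3 0.0
      vertex 5.2 0.1 0.0
      vertex 5.2 0.1 6.4
    endloop
  endfacet
  facet normal -0.5882 -0.8087 0.0000
    outer loop
      vertex 0.8 3.3 0.0
      vertex 5.2 0.1 6.4
      vertex 0.8 3.3 6.4
    endloop
  endfacet
  facet normal 0.2723 -0.9622 0.0000
    outer loop
      vertex 5.2 0.1 0.0
      vertex 10.5 1.6 0.0
      vertex 10.5 1.6 6.4
    endloop
  endfacet
  facet normal 0.2723 -0.9622 0.0000
    outer loop
      vertex 5.2 0.1 0.0
      vertex 10.5 1.6 6.4
      vertex 5.2 0.1 6.4
    endloop
  endfacet
  facet normal 0.9220 -0.3872 0.0000
    outer loop
      vertex 10.5 1.6 0.0
      vertex 12.6 6.6 0.0
      vertex 12.6 6.6 6.4
    endloop
  endfacet
  facet normal 0.9220 -0.3872 0.0000
    outer loop
      vertex 10.5 1.6 0.0
      vertex 12.6 6.6 6.4
      vertex 10.5 1.6 6.4
    endloop
  endfacet
endsolid part

The G0 Z moves step by Δz≈0.9 mm. Every layer's G1 loop is the same polygon, so the solid is a straight extrusion of it from z=0 to z≈6.4. Closing with flat bottom and top caps and triangulating gives 24 facets — a regular 7-sided prism (a cylinder approximated with 7 flat sides), circumscribed radius ≈ 6.3 mm, height ≈ 6.4 mm.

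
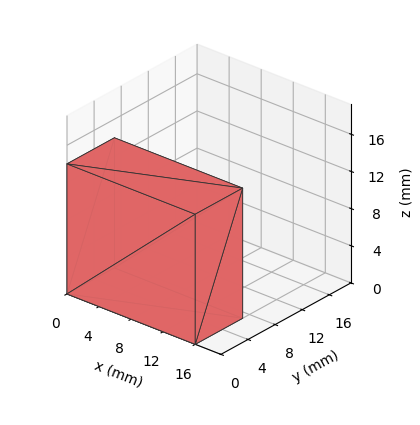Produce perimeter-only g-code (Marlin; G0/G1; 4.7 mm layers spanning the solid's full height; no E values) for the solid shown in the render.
Reading the render: the shape is a rectangular box, roughly 16 × 7 mm footprint and 14 mm tall (dimensions read to the nearest mm from the axis ticks). For the g-code, the solid's height is divided into equal slices at the stated Δz and each level perimeter traced with G1 moves after a G0 lift.

; perimeter-only toolpath
G21 ; units = mm
G90 ; absolute positioning
G28 ; home
; layer 1
G0 Z4.7
G0 X0.0 Y0.0
G1 X16.0 Y0.0
G1 X16.0 Y7.0
G1 X0.0 Y7.0
G1 X0.0 Y0.0
; layer 2
G0 Z9.3
G0 X0.0 Y0.0
G1 X16.0 Y0.0
G1 X16.0 Y7.0
G1 X0.0 Y7.0
G1 X0.0 Y0.0
; layer 3
G0 Z14.0
G0 X0.0 Y0.0
G1 X16.0 Y0.0
G1 X16.0 Y7.0
G1 X0.0 Y7.0
G1 X0.0 Y0.0
M2 ; end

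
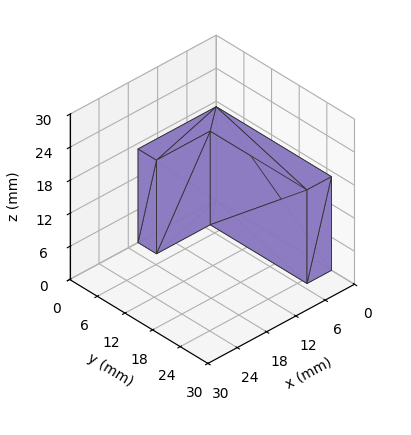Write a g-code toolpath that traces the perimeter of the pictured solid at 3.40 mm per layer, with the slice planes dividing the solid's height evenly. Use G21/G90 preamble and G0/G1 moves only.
Reading the render: the shape is an L-shaped prism: outer 16 × 25 mm, arm thicknesses ≈ 4 mm (horizontal) and 5 mm (vertical), extruded 17 mm in z (dimensions read to the nearest mm from the axis ticks). For the g-code, the solid's height is divided into equal slices at the stated Δz and each level perimeter traced with G1 moves after a G0 lift.

; perimeter-only toolpath
G21 ; units = mm
G90 ; absolute positioning
G28 ; home
; layer 1
G0 Z3.40
G0 X0.00 Y0.00
G1 X16.00 Y0.00
G1 X16.00 Y4.00
G1 X5.00 Y4.00
G1 X5.00 Y25.00
G1 X0.00 Y25.00
G1 X0.00 Y0.00
; layer 2
G0 Z6.80
G0 X0.00 Y0.00
G1 X16.00 Y0.00
G1 X16.00 Y4.00
G1 X5.00 Y4.00
G1 X5.00 Y25.00
G1 X0.00 Y25.00
G1 X0.00 Y0.00
; layer 3
G0 Z10.20
G0 X0.00 Y0.00
G1 X16.00 Y0.00
G1 X16.00 Y4.00
G1 X5.00 Y4.00
G1 X5.00 Y25.00
G1 X0.00 Y25.00
G1 X0.00 Y0.00
; layer 4
G0 Z13.60
G0 X0.00 Y0.00
G1 X16.00 Y0.00
G1 X16.00 Y4.00
G1 X5.00 Y4.00
G1 X5.00 Y25.00
G1 X0.00 Y25.00
G1 X0.00 Y0.00
; layer 5
G0 Z17.00
G0 X0.00 Y0.00
G1 X16.00 Y0.00
G1 X16.00 Y4.00
G1 X5.00 Y4.00
G1 X5.00 Y25.00
G1 X0.00 Y25.00
G1 X0.00 Y0.00
M2 ; end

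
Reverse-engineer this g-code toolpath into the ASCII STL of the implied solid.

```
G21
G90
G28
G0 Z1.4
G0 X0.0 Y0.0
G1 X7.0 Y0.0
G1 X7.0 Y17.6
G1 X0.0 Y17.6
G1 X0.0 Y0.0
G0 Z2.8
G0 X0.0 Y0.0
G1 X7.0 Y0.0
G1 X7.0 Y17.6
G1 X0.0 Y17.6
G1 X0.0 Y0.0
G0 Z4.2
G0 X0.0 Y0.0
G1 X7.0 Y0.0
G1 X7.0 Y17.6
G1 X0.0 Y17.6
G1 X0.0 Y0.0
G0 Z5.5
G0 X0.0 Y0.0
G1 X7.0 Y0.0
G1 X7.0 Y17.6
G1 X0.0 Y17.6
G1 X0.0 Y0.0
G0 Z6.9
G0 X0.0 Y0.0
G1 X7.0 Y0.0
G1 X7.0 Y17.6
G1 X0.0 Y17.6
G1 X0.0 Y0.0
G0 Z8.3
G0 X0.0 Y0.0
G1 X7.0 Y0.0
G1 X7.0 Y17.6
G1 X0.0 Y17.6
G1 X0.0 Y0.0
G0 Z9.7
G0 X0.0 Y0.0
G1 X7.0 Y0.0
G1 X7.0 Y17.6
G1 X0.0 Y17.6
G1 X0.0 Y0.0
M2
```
solid part
  facet normal 0.0000 0.0000 -1.0000
    outer loop
      vertex 7.0 17.6 0.0
      vertex 7.0 0.0 0.0
      vertex 0.0 0.0 0.0
    endloop
  endfacet
  facet normal 0.0000 0.0000 -1.0000
    outer loop
      vertex 0.0 17.6 0.0
      vertex 7.0 17.6 0.0
      vertex 0.0 0.0 0.0
    endloop
  endfacet
  facet normal 0.0000 0.0000 1.0000
    outer loop
      vertex 0.0 0.0 9.7
      vertex 7.0 0.0 9.7
      vertex 7.0 17.6 9.7
    endloop
  endfacet
  facet normal 0.0000 0.0000 1.0000
    outer loop
      vertex 0.0 0.0 9.7
      vertex 7.0 17.6 9.7
      vertex 0.0 17.6 9.7
    endloop
  endfacet
  facet normal 0.0000 -1.0000 0.0000
    outer loop
      vertex 0.0 0.0 0.0
      vertex 7.0 0.0 0.0
      vertex 7.0 0.0 9.7
    endloop
  endfacet
  facet normal 0.0000 -1.0000 0.0000
    outer loop
      vertex 0.0 0.0 0.0
      vertex 7.0 0.0 9.7
      vertex 0.0 0.0 9.7
    endloop
  endfacet
  facet normal 0.0000 1.0000 0.0000
    outer loop
      vertex 7.0 17.6 9.7
      vertex 7.0 17.6 0.0
      vertex 0.0 17.6 0.0
    endloop
  endfacet
  facet normal 0.0000 1.0000 0.0000
    outer loop
      vertex 0.0 17.6 9.7
      vertex 7.0 17.6 9.7
      vertex 0.0 17.6 0.0
    endloop
  endfacet
  facet normal -1.0000 0.0000 0.0000
    outer loop
      vertex 0.0 17.6 9.7
      vertex 0.0 17.6 0.0
      vertex 0.0 0.0 0.0
    endloop
  endfacet
  facet normal -1.0000 0.0000 0.0000
    outer loop
      vertex 0.0 0.0 9.7
      vertex 0.0 17.6 9.7
      vertex 0.0 0.0 0.0
    endloop
  endfacet
  facet normal 1.0000 0.0000 0.0000
    outer loop
      vertex 7.0 0.0 0.0
      vertex 7.0 17.6 0.0
      vertex 7.0 17.6 9.7
    endloop
  endfacet
  facet normal 1.0000 0.0000 0.0000
    outer loop
      vertex 7.0 0.0 0.0
      vertex 7.0 17.6 9.7
      vertex 7.0 0.0 9.7
    endloop
  endfacet
endsolid part

The G0 Z moves step by Δz≈1.4 mm. Every layer's G1 loop is the same polygon, so the solid is a straight extrusion of it from z=0 to z≈9.7. Closing with flat bottom and top caps and triangulating gives 12 facets — a rectangular box, roughly 7 × 17.6 mm footprint and 9.7 mm tall.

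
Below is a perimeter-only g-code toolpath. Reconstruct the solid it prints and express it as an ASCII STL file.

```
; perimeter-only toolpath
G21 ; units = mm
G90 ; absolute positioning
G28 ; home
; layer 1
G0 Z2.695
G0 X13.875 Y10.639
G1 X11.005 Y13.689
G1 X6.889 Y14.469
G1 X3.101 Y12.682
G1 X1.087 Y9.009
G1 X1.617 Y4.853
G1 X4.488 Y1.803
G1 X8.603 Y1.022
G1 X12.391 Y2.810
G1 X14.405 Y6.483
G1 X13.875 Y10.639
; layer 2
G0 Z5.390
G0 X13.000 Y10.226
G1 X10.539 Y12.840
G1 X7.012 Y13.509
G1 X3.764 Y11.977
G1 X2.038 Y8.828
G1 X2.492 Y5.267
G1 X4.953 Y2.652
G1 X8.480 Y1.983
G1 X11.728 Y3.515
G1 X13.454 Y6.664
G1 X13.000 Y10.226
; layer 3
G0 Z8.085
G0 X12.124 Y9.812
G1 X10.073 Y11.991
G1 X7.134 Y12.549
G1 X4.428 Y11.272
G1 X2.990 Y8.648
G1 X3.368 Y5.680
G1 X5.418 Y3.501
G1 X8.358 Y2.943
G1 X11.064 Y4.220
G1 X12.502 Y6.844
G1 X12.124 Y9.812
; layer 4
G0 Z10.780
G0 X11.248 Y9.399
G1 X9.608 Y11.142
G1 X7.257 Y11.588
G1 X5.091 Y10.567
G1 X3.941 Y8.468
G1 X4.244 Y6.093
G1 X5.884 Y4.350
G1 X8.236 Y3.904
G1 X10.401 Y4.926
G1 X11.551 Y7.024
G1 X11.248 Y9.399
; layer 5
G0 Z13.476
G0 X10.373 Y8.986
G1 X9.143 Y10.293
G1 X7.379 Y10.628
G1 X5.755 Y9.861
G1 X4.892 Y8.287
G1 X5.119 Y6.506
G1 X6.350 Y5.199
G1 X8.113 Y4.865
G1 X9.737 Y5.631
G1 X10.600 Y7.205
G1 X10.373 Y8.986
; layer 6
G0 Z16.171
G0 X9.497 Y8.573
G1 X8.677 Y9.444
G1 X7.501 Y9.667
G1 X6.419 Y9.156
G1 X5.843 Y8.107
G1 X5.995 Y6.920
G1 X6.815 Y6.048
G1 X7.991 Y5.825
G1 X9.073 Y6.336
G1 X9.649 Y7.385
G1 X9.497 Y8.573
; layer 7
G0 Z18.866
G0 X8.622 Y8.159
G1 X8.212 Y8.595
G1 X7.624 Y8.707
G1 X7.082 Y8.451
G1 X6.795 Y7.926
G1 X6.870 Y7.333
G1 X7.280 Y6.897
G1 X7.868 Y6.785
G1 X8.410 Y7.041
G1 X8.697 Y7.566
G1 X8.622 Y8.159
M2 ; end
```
solid part
  facet normal 0.0000 0.0000 -1.0000
    outer loop
      vertex 6.767 15.430 0.000
      vertex 11.470 14.538 0.000
      vertex 14.751 11.052 0.000
    endloop
  endfacet
  facet normal 0.0000 0.0000 -1.0000
    outer loop
      vertex 2.437 13.387 0.000
      vertex 6.767 15.430 0.000
      vertex 14.751 11.052 0.000
    endloop
  endfacet
  facet normal 0.0000 0.0000 -1.0000
    outer loop
      vertex 0.136 9.189 0.000
      vertex 2.437 13.387 0.000
      vertex 14.751 11.052 0.000
    endloop
  endfacet
  facet normal 0.0000 0.0000 -1.0000
    outer loop
      vertex 0.741 4.440 0.000
      vertex 0.136 9.189 0.000
      vertex 14.751 11.052 0.000
    endloop
  endfacet
  facet normal 0.0000 0.0000 -1.0000
    outer loop
      vertex 4.022 0.954 0.000
      vertex 0.741 4.440 0.000
      vertex 14.751 11.052 0.000
    endloop
  endfacet
  facet normal 0.0000 0.0000 -1.0000
    outer loop
      vertex 8.725 0.062 0.000
      vertex 4.022 0.954 0.000
      vertex 14.751 11.052 0.000
    endloop
  endfacet
  facet normal 0.0000 0.0000 -1.0000
    outer loop
      vertex 13.055 2.105 0.000
      vertex 8.725 0.062 0.000
      vertex 14.751 11.052 0.000
    endloop
  endfacet
  facet normal 0.0000 0.0000 -1.0000
    outer loop
      vertex 15.356 6.303 0.000
      vertex 13.055 2.105 0.000
      vertex 14.751 11.052 0.000
    endloop
  endfacet
  facet normal 0.6891 0.6486 0.3233
    outer loop
      vertex 14.751 11.052 0.000
      vertex 11.470 14.538 0.000
      vertex 7.746 7.746 21.561
    endloop
  endfacet
  facet normal 0.1763 0.9297 0.3233
    outer loop
      vertex 11.470 14.538 0.000
      vertex 6.767 15.430 0.000
      vertex 7.746 7.746 21.561
    endloop
  endfacet
  facet normal -0.4038 0.8558 0.3233
    outer loop
      vertex 6.767 15.430 0.000
      vertex 2.437 13.387 0.000
      vertex 7.746 7.746 21.561
    endloop
  endfacet
  facet normal -0.8298 0.4548 0.3233
    outer loop
      vertex 2.437 13.387 0.000
      vertex 0.136 9.189 0.000
      vertex 7.746 7.746 21.561
    endloop
  endfacet
  facet normal -0.9387 -0.1196 0.3233
    outer loop
      vertex 0.136 9.189 0.000
      vertex 0.741 4.440 0.000
      vertex 7.746 7.746 21.561
    endloop
  endfacet
  facet normal -0.6891 -0.6486 0.3233
    outer loop
      vertex 0.741 4.440 0.000
      vertex 4.022 0.954 0.000
      vertex 7.746 7.746 21.561
    endloop
  endfacet
  facet normal -0.1763 -0.9297 0.3233
    outer loop
      vertex 4.022 0.954 0.000
      vertex 8.725 0.062 0.000
      vertex 7.746 7.746 21.561
    endloop
  endfacet
  facet normal 0.4038 -0.8558 0.3233
    outer loop
      vertex 8.725 0.062 0.000
      vertex 13.055 2.105 0.000
      vertex 7.746 7.746 21.561
    endloop
  endfacet
  facet normal 0.8298 -0.4548 0.3233
    outer loop
      vertex 13.055 2.105 0.000
      vertex 15.356 6.303 0.000
      vertex 7.746 7.746 21.561
    endloop
  endfacet
  facet normal 0.9387 0.1196 0.3233
    outer loop
      vertex 15.356 6.303 0.000
      vertex 14.751 11.052 0.000
      vertex 7.746 7.746 21.561
    endloop
  endfacet
endsolid part

The G0 Z moves step by Δz≈2.695 mm. The G1 loops shrink linearly with z, so the solid tapers from its base footprint up to z≈21.6. Closing with a flat bottom cap and the tapered top and triangulating gives 18 facets — a regular 10-sided pyramid, base circumscribed radius ≈ 7.75 mm, apex at z ≈ 21.6 mm.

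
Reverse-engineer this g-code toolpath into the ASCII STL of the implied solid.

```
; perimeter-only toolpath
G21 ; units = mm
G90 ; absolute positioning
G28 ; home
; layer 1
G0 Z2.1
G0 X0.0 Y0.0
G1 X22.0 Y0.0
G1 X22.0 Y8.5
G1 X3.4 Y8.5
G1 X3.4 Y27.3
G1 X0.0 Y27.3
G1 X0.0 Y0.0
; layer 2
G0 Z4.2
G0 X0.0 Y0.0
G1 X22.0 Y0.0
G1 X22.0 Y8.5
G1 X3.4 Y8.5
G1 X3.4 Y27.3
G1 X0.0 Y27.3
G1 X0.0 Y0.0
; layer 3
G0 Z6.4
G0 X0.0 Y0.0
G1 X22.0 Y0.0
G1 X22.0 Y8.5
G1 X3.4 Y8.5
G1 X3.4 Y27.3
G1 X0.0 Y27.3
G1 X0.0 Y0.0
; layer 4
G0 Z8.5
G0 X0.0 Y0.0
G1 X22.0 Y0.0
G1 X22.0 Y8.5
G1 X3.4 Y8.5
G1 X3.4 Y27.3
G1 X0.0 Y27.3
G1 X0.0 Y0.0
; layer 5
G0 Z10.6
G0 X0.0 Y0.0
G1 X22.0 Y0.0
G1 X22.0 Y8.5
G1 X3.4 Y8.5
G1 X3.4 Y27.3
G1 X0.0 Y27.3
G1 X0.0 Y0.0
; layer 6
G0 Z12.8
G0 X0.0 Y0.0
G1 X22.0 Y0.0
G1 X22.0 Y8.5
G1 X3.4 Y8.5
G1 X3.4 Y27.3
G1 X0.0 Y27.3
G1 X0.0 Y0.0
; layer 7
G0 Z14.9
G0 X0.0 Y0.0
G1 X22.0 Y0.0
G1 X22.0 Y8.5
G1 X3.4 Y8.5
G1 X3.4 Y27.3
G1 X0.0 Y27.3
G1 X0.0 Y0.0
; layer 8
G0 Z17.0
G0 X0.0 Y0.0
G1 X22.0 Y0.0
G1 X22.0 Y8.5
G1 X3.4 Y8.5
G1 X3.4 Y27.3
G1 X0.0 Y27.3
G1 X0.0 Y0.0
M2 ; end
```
solid part
  facet normal 0.0000 0.0000 -1.0000
    outer loop
      vertex 22.0 8.5 0.0
      vertex 22.0 0.0 0.0
      vertex 0.0 0.0 0.0
    endloop
  endfacet
  facet normal 0.0000 0.0000 -1.0000
    outer loop
      vertex 3.4 8.5 0.0
      vertex 22.0 8.5 0.0
      vertex 0.0 0.0 0.0
    endloop
  endfacet
  facet normal 0.0000 0.0000 -1.0000
    outer loop
      vertex 3.4 27.3 0.0
      vertex 3.4 8.5 0.0
      vertex 0.0 0.0 0.0
    endloop
  endfacet
  facet normal 0.0000 0.0000 -1.0000
    outer loop
      vertex 0.0 27.3 0.0
      vertex 3.4 27.3 0.0
      vertex 0.0 0.0 0.0
    endloop
  endfacet
  facet normal 0.0000 0.0000 1.0000
    outer loop
      vertex 0.0 0.0 17.0
      vertex 22.0 0.0 17.0
      vertex 22.0 8.5 17.0
    endloop
  endfacet
  facet normal 0.0000 0.0000 1.0000
    outer loop
      vertex 0.0 0.0 17.0
      vertex 22.0 8.5 17.0
      vertex 3.4 8.5 17.0
    endloop
  endfacet
  facet normal 0.0000 0.0000 1.0000
    outer loop
      vertex 0.0 0.0 17.0
      vertex 3.4 8.5 17.0
      vertex 3.4 27.3 17.0
    endloop
  endfacet
  facet normal 0.0000 0.0000 1.0000
    outer loop
      vertex 0.0 0.0 17.0
      vertex 3.4 27.3 17.0
      vertex 0.0 27.3 17.0
    endloop
  endfacet
  facet normal 0.0000 -1.0000 0.0000
    outer loop
      vertex 0.0 0.0 0.0
      vertex 22.0 0.0 0.0
      vertex 22.0 0.0 17.0
    endloop
  endfacet
  facet normal 0.0000 -1.0000 0.0000
    outer loop
      vertex 0.0 0.0 0.0
      vertex 22.0 0.0 17.0
      vertex 0.0 0.0 17.0
    endloop
  endfacet
  facet normal 1.0000 0.0000 0.0000
    outer loop
      vertex 22.0 0.0 0.0
      vertex 22.0 8.5 0.0
      vertex 22.0 8.5 17.0
    endloop
  endfacet
  facet normal 1.0000 0.0000 0.0000
    outer loop
      vertex 22.0 0.0 0.0
      vertex 22.0 8.5 17.0
      vertex 22.0 0.0 17.0
    endloop
  endfacet
  facet normal 0.0000 1.0000 0.0000
    outer loop
      vertex 22.0 8.5 0.0
      vertex 3.4 8.5 0.0
      vertex 3.4 8.5 17.0
    endloop
  endfacet
  facet normal 0.0000 1.0000 0.0000
    outer loop
      vertex 22.0 8.5 0.0
      vertex 3.4 8.5 17.0
      vertex 22.0 8.5 17.0
    endloop
  endfacet
  facet normal 1.0000 0.0000 0.0000
    outer loop
      vertex 3.4 8.5 0.0
      vertex 3.4 27.3 0.0
      vertex 3.4 27.3 17.0
    endloop
  endfacet
  facet normal 1.0000 0.0000 0.0000
    outer loop
      vertex 3.4 8.5 0.0
      vertex 3.4 27.3 17.0
      vertex 3.4 8.5 17.0
    endloop
  endfacet
  facet normal 0.0000 1.0000 0.0000
    outer loop
      vertex 3.4 27.3 0.0
      vertex 0.0 27.3 0.0
      vertex 0.0 27.3 17.0
    endloop
  endfacet
  facet normal 0.0000 1.0000 0.0000
    outer loop
      vertex 3.4 27.3 0.0
      vertex 0.0 27.3 17.0
      vertex 3.4 27.3 17.0
    endloop
  endfacet
  facet normal -1.0000 0.0000 0.0000
    outer loop
      vertex 0.0 27.3 0.0
      vertex 0.0 0.0 0.0
      vertex 0.0 0.0 17.0
    endloop
  endfacet
  facet normal -1.0000 0.0000 0.0000
    outer loop
      vertex 0.0 27.3 0.0
      vertex 0.0 0.0 17.0
      vertex 0.0 27.3 17.0
    endloop
  endfacet
endsolid part

The G0 Z moves step by Δz≈2.1 mm. Every layer's G1 loop is the same polygon, so the solid is a straight extrusion of it from z=0 to z≈17. Closing with flat bottom and top caps and triangulating gives 20 facets — an L-shaped prism: outer 22 × 27.3 mm, arm thicknesses ≈ 8.5 mm (horizontal) and 3.4 mm (vertical), extruded 17 mm in z.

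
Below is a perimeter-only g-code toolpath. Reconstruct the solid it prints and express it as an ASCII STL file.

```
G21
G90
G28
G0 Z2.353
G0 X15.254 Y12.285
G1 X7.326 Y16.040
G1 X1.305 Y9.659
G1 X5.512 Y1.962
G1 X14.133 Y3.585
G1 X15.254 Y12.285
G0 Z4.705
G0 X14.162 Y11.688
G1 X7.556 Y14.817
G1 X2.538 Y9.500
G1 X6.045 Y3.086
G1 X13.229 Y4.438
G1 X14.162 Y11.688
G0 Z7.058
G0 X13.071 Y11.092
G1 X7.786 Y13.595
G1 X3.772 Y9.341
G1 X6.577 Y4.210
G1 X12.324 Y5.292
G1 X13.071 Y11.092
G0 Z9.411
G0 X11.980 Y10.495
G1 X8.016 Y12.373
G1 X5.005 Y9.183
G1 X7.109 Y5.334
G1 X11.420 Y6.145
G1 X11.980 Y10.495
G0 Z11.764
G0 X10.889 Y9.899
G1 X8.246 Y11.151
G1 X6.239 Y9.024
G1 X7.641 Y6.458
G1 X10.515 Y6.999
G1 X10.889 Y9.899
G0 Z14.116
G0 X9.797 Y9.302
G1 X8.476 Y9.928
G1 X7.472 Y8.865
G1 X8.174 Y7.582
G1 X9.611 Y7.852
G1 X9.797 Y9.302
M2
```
solid part
  facet normal 0.0000 0.0000 -1.0000
    outer loop
      vertex 0.071 9.818 0.000
      vertex 7.096 17.262 0.000
      vertex 16.345 12.881 0.000
    endloop
  endfacet
  facet normal 0.0000 0.0000 -1.0000
    outer loop
      vertex 4.980 0.838 0.000
      vertex 0.071 9.818 0.000
      vertex 16.345 12.881 0.000
    endloop
  endfacet
  facet normal 0.0000 0.0000 -1.0000
    outer loop
      vertex 15.038 2.731 0.000
      vertex 4.980 0.838 0.000
      vertex 16.345 12.881 0.000
    endloop
  endfacet
  facet normal 0.3936 0.8309 0.3932
    outer loop
      vertex 16.345 12.881 0.000
      vertex 7.096 17.262 0.000
      vertex 8.706 8.706 16.469
    endloop
  endfacet
  facet normal -0.6687 0.6311 0.3932
    outer loop
      vertex 7.096 17.262 0.000
      vertex 0.071 9.818 0.000
      vertex 8.706 8.706 16.469
    endloop
  endfacet
  facet normal -0.8068 -0.4410 0.3932
    outer loop
      vertex 0.071 9.818 0.000
      vertex 4.980 0.838 0.000
      vertex 8.706 8.706 16.469
    endloop
  endfacet
  facet normal 0.1701 -0.9036 0.3932
    outer loop
      vertex 4.980 0.838 0.000
      vertex 15.038 2.731 0.000
      vertex 8.706 8.706 16.469
    endloop
  endfacet
  facet normal 0.9119 -0.1174 0.3932
    outer loop
      vertex 15.038 2.731 0.000
      vertex 16.345 12.881 0.000
      vertex 8.706 8.706 16.469
    endloop
  endfacet
endsolid part

The G0 Z moves step by Δz≈2.353 mm. The G1 loops shrink linearly with z, so the solid tapers from its base footprint up to z≈16.5. Closing with a flat bottom cap and the tapered top and triangulating gives 8 facets — a regular 5-sided pyramid, base circumscribed radius ≈ 8.71 mm, apex at z ≈ 16.5 mm.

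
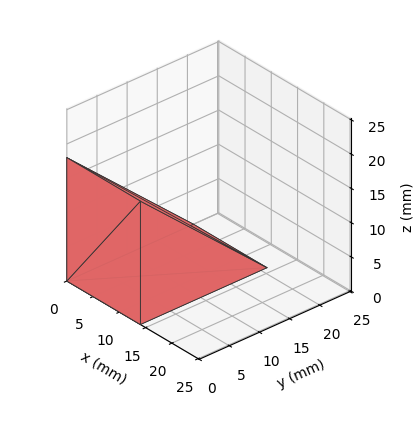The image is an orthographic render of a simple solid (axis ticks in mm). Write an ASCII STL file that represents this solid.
Reading the render: the shape is a wedge (ramp): 14 × 21 mm base, rising to 18 mm along the y=0 edge and sloping linearly to z=0 at y=21 (dimensions read to the nearest mm from the axis ticks). For the STL, each face is triangulated and given an outward normal.

solid part
  facet normal 0.0000 0.0000 -1.0000
    outer loop
      vertex 14.000 21.000 0.000
      vertex 14.000 0.000 0.000
      vertex 0.000 0.000 0.000
    endloop
  endfacet
  facet normal 0.0000 0.0000 -1.0000
    outer loop
      vertex 0.000 21.000 0.000
      vertex 14.000 21.000 0.000
      vertex 0.000 0.000 0.000
    endloop
  endfacet
  facet normal 0.0000 -1.0000 0.0000
    outer loop
      vertex 0.000 0.000 0.000
      vertex 14.000 0.000 0.000
      vertex 14.000 0.000 18.000
    endloop
  endfacet
  facet normal 0.0000 -1.0000 0.0000
    outer loop
      vertex 0.000 0.000 0.000
      vertex 14.000 0.000 18.000
      vertex 0.000 0.000 18.000
    endloop
  endfacet
  facet normal 0.0000 0.6508 0.7593
    outer loop
      vertex 0.000 0.000 18.000
      vertex 14.000 0.000 18.000
      vertex 14.000 21.000 0.000
    endloop
  endfacet
  facet normal 0.0000 0.6508 0.7593
    outer loop
      vertex 0.000 0.000 18.000
      vertex 14.000 21.000 0.000
      vertex 0.000 21.000 0.000
    endloop
  endfacet
  facet normal -1.0000 0.0000 0.0000
    outer loop
      vertex 0.000 0.000 18.000
      vertex 0.000 21.000 0.000
      vertex 0.000 0.000 0.000
    endloop
  endfacet
  facet normal 1.0000 0.0000 0.0000
    outer loop
      vertex 14.000 0.000 0.000
      vertex 14.000 21.000 0.000
      vertex 14.000 0.000 18.000
    endloop
  endfacet
endsolid part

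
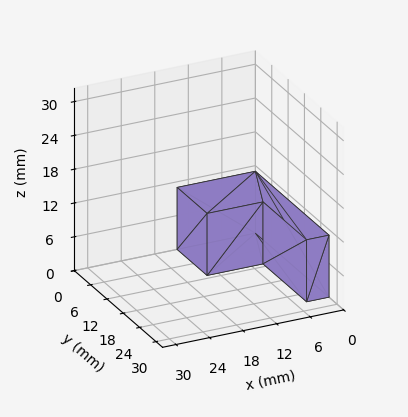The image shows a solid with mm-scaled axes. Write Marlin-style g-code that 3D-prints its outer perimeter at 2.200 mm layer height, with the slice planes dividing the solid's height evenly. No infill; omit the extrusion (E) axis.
Reading the render: the shape is an L-shaped prism: outer 14 × 27 mm, arm thicknesses ≈ 11 mm (horizontal) and 4 mm (vertical), extruded 11 mm in z (dimensions read to the nearest mm from the axis ticks). For the g-code, the solid's height is divided into equal slices at the stated Δz and each level perimeter traced with G1 moves after a G0 lift.

; perimeter-only toolpath
G21 ; units = mm
G90 ; absolute positioning
G28 ; home
; layer 1
G0 Z2.200
G0 X0.000 Y0.000
G1 X14.000 Y0.000
G1 X14.000 Y11.000
G1 X4.000 Y11.000
G1 X4.000 Y27.000
G1 X0.000 Y27.000
G1 X0.000 Y0.000
; layer 2
G0 Z4.400
G0 X0.000 Y0.000
G1 X14.000 Y0.000
G1 X14.000 Y11.000
G1 X4.000 Y11.000
G1 X4.000 Y27.000
G1 X0.000 Y27.000
G1 X0.000 Y0.000
; layer 3
G0 Z6.600
G0 X0.000 Y0.000
G1 X14.000 Y0.000
G1 X14.000 Y11.000
G1 X4.000 Y11.000
G1 X4.000 Y27.000
G1 X0.000 Y27.000
G1 X0.000 Y0.000
; layer 4
G0 Z8.800
G0 X0.000 Y0.000
G1 X14.000 Y0.000
G1 X14.000 Y11.000
G1 X4.000 Y11.000
G1 X4.000 Y27.000
G1 X0.000 Y27.000
G1 X0.000 Y0.000
; layer 5
G0 Z11.000
G0 X0.000 Y0.000
G1 X14.000 Y0.000
G1 X14.000 Y11.000
G1 X4.000 Y11.000
G1 X4.000 Y27.000
G1 X0.000 Y27.000
G1 X0.000 Y0.000
M2 ; end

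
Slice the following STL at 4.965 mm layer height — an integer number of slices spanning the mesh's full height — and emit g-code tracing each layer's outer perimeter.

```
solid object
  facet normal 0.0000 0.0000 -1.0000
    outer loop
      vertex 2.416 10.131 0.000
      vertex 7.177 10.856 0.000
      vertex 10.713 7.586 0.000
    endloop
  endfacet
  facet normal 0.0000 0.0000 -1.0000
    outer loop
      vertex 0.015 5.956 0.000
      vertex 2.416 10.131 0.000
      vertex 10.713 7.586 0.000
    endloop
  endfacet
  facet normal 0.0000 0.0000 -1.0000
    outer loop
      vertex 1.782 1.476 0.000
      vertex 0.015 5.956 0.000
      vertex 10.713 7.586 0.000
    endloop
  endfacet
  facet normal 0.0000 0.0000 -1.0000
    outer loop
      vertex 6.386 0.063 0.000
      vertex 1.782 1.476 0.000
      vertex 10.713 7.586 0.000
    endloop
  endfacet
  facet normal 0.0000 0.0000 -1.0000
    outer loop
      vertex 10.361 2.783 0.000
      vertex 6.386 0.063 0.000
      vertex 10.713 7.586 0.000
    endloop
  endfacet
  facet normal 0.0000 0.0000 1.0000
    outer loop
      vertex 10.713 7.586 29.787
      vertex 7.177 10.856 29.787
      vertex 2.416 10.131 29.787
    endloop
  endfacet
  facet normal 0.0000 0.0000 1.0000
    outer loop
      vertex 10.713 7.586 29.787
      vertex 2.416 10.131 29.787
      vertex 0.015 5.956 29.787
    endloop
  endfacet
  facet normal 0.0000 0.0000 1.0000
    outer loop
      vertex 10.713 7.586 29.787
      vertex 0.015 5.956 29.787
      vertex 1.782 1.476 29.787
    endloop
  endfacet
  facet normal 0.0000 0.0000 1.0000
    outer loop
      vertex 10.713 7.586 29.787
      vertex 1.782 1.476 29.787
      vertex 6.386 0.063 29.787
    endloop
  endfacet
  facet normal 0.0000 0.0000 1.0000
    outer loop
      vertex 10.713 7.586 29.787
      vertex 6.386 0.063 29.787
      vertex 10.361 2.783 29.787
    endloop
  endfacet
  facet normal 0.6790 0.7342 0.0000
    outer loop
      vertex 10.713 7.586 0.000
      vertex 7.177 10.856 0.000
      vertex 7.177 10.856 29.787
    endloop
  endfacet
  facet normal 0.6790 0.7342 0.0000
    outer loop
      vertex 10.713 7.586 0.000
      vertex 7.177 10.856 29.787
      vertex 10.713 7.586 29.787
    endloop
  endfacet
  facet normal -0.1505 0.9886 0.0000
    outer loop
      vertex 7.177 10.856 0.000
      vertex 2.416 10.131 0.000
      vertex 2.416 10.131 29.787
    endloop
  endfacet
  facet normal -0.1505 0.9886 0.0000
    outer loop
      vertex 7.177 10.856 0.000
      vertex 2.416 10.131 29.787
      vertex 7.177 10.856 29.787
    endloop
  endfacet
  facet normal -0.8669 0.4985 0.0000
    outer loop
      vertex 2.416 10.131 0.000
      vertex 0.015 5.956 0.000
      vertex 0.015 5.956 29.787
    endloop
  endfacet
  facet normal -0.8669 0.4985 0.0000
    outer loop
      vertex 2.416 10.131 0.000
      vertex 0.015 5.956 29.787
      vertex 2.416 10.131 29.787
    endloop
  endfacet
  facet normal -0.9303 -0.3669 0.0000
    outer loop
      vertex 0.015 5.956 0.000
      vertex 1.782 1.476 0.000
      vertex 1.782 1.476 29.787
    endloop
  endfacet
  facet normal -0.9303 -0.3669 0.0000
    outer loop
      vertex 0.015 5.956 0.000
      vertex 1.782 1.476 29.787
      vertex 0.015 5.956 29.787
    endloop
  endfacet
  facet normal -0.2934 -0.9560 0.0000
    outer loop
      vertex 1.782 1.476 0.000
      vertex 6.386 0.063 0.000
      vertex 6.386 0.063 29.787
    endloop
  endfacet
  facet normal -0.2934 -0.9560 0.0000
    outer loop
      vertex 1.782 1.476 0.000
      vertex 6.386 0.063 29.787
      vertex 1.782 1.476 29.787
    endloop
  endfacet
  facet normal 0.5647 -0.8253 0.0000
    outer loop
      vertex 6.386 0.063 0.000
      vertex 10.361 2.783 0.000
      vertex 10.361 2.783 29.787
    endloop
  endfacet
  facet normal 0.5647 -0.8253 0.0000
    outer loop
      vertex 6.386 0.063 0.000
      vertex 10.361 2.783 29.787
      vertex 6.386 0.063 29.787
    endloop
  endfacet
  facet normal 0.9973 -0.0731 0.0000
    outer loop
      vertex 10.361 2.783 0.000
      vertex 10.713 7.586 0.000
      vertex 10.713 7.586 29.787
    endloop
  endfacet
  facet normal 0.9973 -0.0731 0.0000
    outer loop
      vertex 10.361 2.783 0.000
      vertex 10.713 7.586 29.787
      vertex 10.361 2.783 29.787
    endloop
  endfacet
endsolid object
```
; perimeter-only toolpath
G21 ; units = mm
G90 ; absolute positioning
G28 ; home
; layer 1
G0 Z4.965
G0 X10.713 Y7.586
G1 X7.177 Y10.856
G1 X2.416 Y10.131
G1 X0.015 Y5.956
G1 X1.782 Y1.476
G1 X6.386 Y0.063
G1 X10.361 Y2.783
G1 X10.713 Y7.586
; layer 2
G0 Z9.929
G0 X10.713 Y7.586
G1 X7.177 Y10.856
G1 X2.416 Y10.131
G1 X0.015 Y5.956
G1 X1.782 Y1.476
G1 X6.386 Y0.063
G1 X10.361 Y2.783
G1 X10.713 Y7.586
; layer 3
G0 Z14.893
G0 X10.713 Y7.586
G1 X7.177 Y10.856
G1 X2.416 Y10.131
G1 X0.015 Y5.956
G1 X1.782 Y1.476
G1 X6.386 Y0.063
G1 X10.361 Y2.783
G1 X10.713 Y7.586
; layer 4
G0 Z19.858
G0 X10.713 Y7.586
G1 X7.177 Y10.856
G1 X2.416 Y10.131
G1 X0.015 Y5.956
G1 X1.782 Y1.476
G1 X6.386 Y0.063
G1 X10.361 Y2.783
G1 X10.713 Y7.586
; layer 5
G0 Z24.823
G0 X10.713 Y7.586
G1 X7.177 Y10.856
G1 X2.416 Y10.131
G1 X0.015 Y5.956
G1 X1.782 Y1.476
G1 X6.386 Y0.063
G1 X10.361 Y2.783
G1 X10.713 Y7.586
; layer 6
G0 Z29.787
G0 X10.713 Y7.586
G1 X7.177 Y10.856
G1 X2.416 Y10.131
G1 X0.015 Y5.956
G1 X1.782 Y1.476
G1 X6.386 Y0.063
G1 X10.361 Y2.783
G1 X10.713 Y7.586
M2 ; end

The solid is a regular 7-sided prism (a cylinder approximated with 7 flat sides), circumscribed radius ≈ 5.55 mm, height ≈ 29.8 mm. Slicing at Δz = 4.965 mm — 6 equal slices spanning the solid's height, so layer i sits at z = i·h/6 — gives 6 non-empty perimeters. Each is a 7-segment closed polygon; G0 lifts to the layer z and rapids to the start vertex, then G1 traces the edges.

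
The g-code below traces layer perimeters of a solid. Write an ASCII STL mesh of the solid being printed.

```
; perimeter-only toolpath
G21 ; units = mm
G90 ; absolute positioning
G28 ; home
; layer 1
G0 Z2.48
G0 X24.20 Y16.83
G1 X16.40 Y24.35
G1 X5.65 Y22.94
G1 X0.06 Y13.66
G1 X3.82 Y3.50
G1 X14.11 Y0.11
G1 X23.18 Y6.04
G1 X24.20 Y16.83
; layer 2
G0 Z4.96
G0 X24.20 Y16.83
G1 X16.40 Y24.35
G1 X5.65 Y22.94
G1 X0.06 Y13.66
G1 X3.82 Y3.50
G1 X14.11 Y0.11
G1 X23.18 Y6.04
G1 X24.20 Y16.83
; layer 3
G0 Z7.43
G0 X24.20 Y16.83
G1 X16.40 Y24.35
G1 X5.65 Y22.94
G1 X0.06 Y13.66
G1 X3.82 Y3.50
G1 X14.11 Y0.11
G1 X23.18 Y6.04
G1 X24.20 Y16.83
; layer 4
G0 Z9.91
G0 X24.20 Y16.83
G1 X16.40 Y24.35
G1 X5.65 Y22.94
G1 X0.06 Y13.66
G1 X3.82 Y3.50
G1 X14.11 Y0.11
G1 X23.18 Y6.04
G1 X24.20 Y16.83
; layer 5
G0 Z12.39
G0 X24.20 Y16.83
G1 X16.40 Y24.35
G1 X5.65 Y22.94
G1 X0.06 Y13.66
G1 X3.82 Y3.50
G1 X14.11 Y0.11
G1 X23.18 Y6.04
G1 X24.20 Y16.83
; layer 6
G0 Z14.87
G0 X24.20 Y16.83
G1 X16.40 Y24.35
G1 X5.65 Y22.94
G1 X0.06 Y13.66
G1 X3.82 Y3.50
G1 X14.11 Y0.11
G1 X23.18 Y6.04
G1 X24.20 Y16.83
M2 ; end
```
solid part
  facet normal 0.0000 0.0000 -1.0000
    outer loop
      vertex 5.65 22.94 0.00
      vertex 16.40 24.35 0.00
      vertex 24.20 16.83 0.00
    endloop
  endfacet
  facet normal 0.0000 0.0000 -1.0000
    outer loop
      vertex 0.06 13.66 0.00
      vertex 5.65 22.94 0.00
      vertex 24.20 16.83 0.00
    endloop
  endfacet
  facet normal 0.0000 0.0000 -1.0000
    outer loop
      vertex 3.82 3.50 0.00
      vertex 0.06 13.66 0.00
      vertex 24.20 16.83 0.00
    endloop
  endfacet
  facet normal 0.0000 0.0000 -1.0000
    outer loop
      vertex 14.11 0.11 0.00
      vertex 3.82 3.50 0.00
      vertex 24.20 16.83 0.00
    endloop
  endfacet
  facet normal 0.0000 0.0000 -1.0000
    outer loop
      vertex 23.18 6.04 0.00
      vertex 14.11 0.11 0.00
      vertex 24.20 16.83 0.00
    endloop
  endfacet
  facet normal 0.0000 0.0000 1.0000
    outer loop
      vertex 24.20 16.83 14.87
      vertex 16.40 24.35 14.87
      vertex 5.65 22.94 14.87
    endloop
  endfacet
  facet normal 0.0000 0.0000 1.0000
    outer loop
      vertex 24.20 16.83 14.87
      vertex 5.65 22.94 14.87
      vertex 0.06 13.66 14.87
    endloop
  endfacet
  facet normal 0.0000 0.0000 1.0000
    outer loop
      vertex 24.20 16.83 14.87
      vertex 0.06 13.66 14.87
      vertex 3.82 3.50 14.87
    endloop
  endfacet
  facet normal 0.0000 0.0000 1.0000
    outer loop
      vertex 24.20 16.83 14.87
      vertex 3.82 3.50 14.87
      vertex 14.11 0.11 14.87
    endloop
  endfacet
  facet normal 0.0000 0.0000 1.0000
    outer loop
      vertex 24.20 16.83 14.87
      vertex 14.11 0.11 14.87
      vertex 23.18 6.04 14.87
    endloop
  endfacet
  facet normal 0.6941 0.7199 0.0000
    outer loop
      vertex 24.20 16.83 0.00
      vertex 16.40 24.35 0.00
      vertex 16.40 24.35 14.87
    endloop
  endfacet
  facet normal 0.6941 0.7199 0.0000
    outer loop
      vertex 24.20 16.83 0.00
      vertex 16.40 24.35 14.87
      vertex 24.20 16.83 14.87
    endloop
  endfacet
  facet normal -0.1300 0.9915 0.0000
    outer loop
      vertex 16.40 24.35 0.00
      vertex 5.65 22.94 0.00
      vertex 5.65 22.94 14.87
    endloop
  endfacet
  facet normal -0.1300 0.9915 0.0000
    outer loop
      vertex 16.40 24.35 0.00
      vertex 5.65 22.94 14.87
      vertex 16.40 24.35 14.87
    endloop
  endfacet
  facet normal -0.8566 0.5160 0.0000
    outer loop
      vertex 5.65 22.94 0.00
      vertex 0.06 13.66 0.00
      vertex 0.06 13.66 14.87
    endloop
  endfacet
  facet normal -0.8566 0.5160 0.0000
    outer loop
      vertex 5.65 22.94 0.00
      vertex 0.06 13.66 14.87
      vertex 5.65 22.94 14.87
    endloop
  endfacet
  facet normal -0.9378 -0.3471 0.0000
    outer loop
      vertex 0.06 13.66 0.00
      vertex 3.82 3.50 0.00
      vertex 3.82 3.50 14.87
    endloop
  endfacet
  facet normal -0.9378 -0.3471 0.0000
    outer loop
      vertex 0.06 13.66 0.00
      vertex 3.82 3.50 14.87
      vertex 0.06 13.66 14.87
    endloop
  endfacet
  facet normal -0.3129 -0.9498 0.0000
    outer loop
      vertex 3.82 3.50 0.00
      vertex 14.11 0.11 0.00
      vertex 14.11 0.11 14.87
    endloop
  endfacet
  facet normal -0.3129 -0.9498 0.0000
    outer loop
      vertex 3.82 3.50 0.00
      vertex 14.11 0.11 14.87
      vertex 3.82 3.50 14.87
    endloop
  endfacet
  facet normal 0.5472 -0.8370 0.0000
    outer loop
      vertex 14.11 0.11 0.00
      vertex 23.18 6.04 0.00
      vertex 23.18 6.04 14.87
    endloop
  endfacet
  facet normal 0.5472 -0.8370 0.0000
    outer loop
      vertex 14.11 0.11 0.00
      vertex 23.18 6.04 14.87
      vertex 14.11 0.11 14.87
    endloop
  endfacet
  facet normal 0.9956 -0.0941 0.0000
    outer loop
      vertex 23.18 6.04 0.00
      vertex 24.20 16.83 0.00
      vertex 24.20 16.83 14.87
    endloop
  endfacet
  facet normal 0.9956 -0.0941 0.0000
    outer loop
      vertex 23.18 6.04 0.00
      vertex 24.20 16.83 14.87
      vertex 23.18 6.04 14.87
    endloop
  endfacet
endsolid part

The G0 Z moves step by Δz≈2.48 mm. Every layer's G1 loop is the same polygon, so the solid is a straight extrusion of it from z=0 to z≈14.9. Closing with flat bottom and top caps and triangulating gives 24 facets — a regular 7-sided prism (a cylinder approximated with 7 flat sides), circumscribed radius ≈ 12.5 mm, height ≈ 14.9 mm.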